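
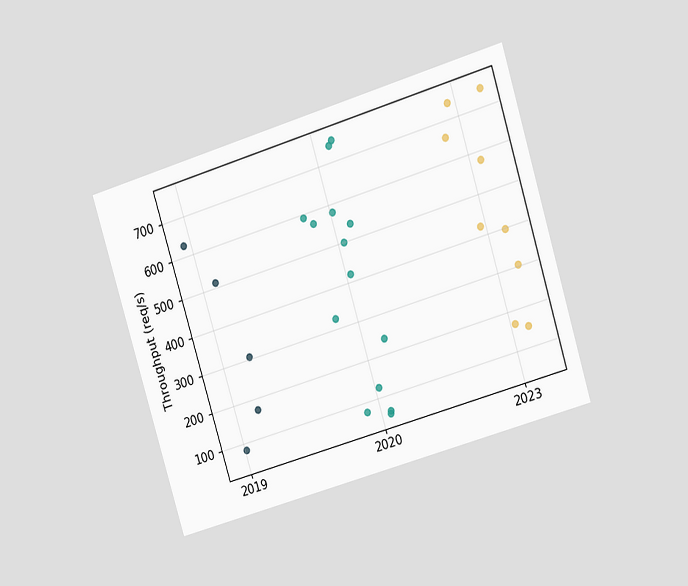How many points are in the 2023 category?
9

The chart is tilted about 17° counter-clockwise and viewed at a slight angle. Counting the markers in the 2023 column gives 9.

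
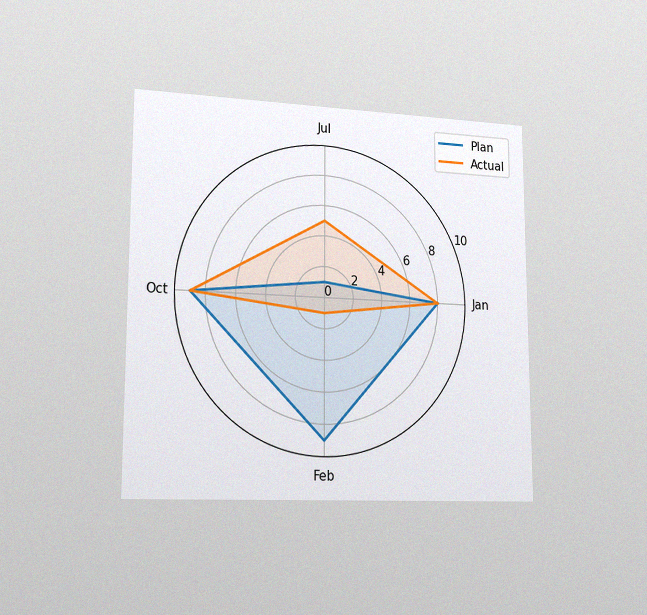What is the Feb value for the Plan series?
9

The chart is viewed slightly from the left, with some photo noise. On the Feb axis, Plan reaches 9.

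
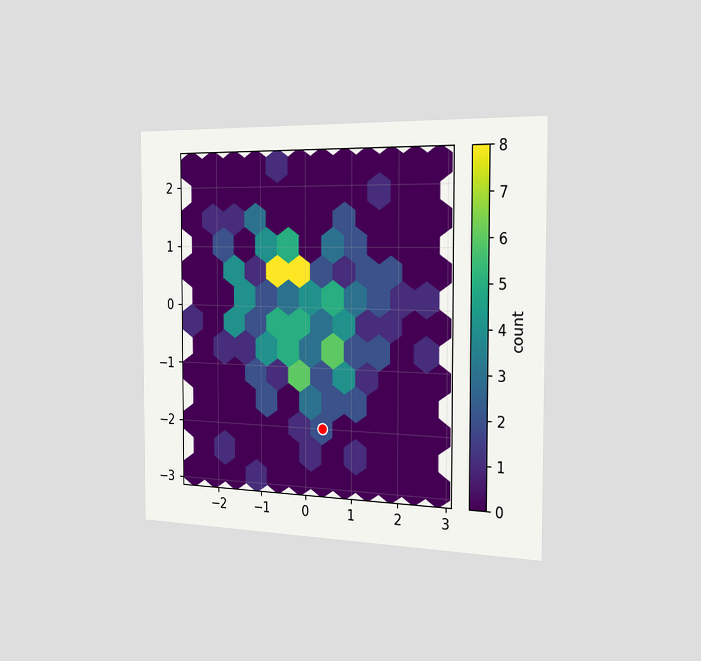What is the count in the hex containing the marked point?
2

The chart is viewed slightly from the right. The marked hex reads 2 on the colorbar.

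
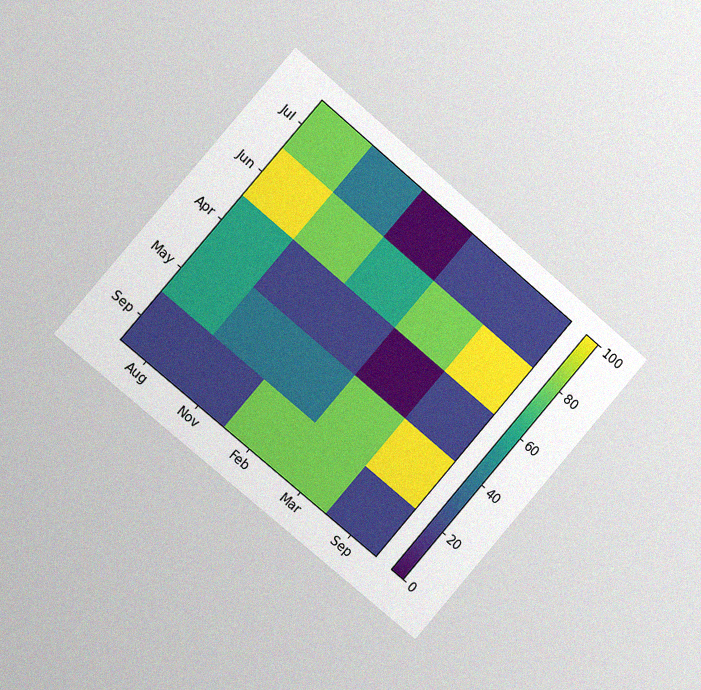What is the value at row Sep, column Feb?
The chart is tilted about 40° clockwise and viewed at a slight angle, with some photo noise. Matching cell (Sep, Feb) against the colorbar gives 80.

80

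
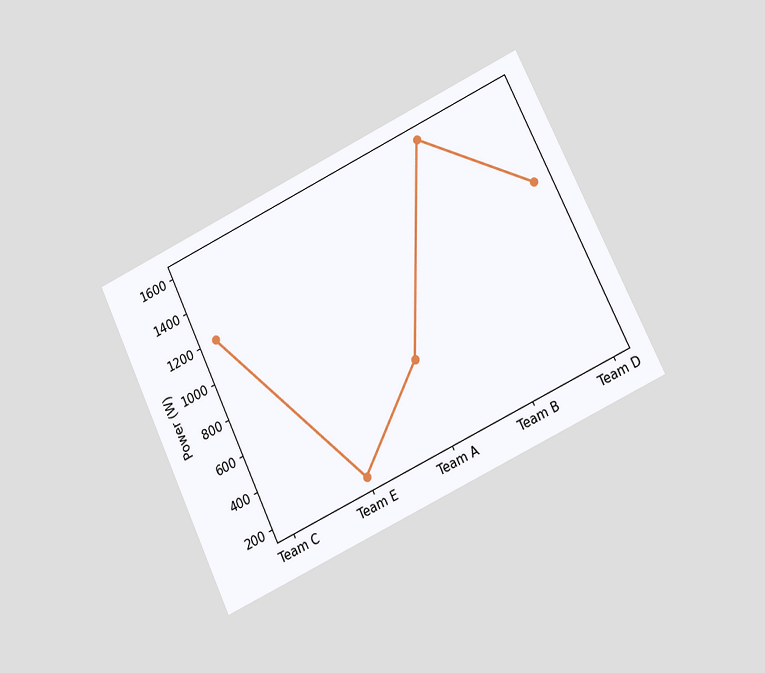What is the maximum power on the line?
The chart is tilted about 26° counter-clockwise and viewed at a slight angle. The highest point is at Team B, and reading across to the y-axis gives 1600W.

1600W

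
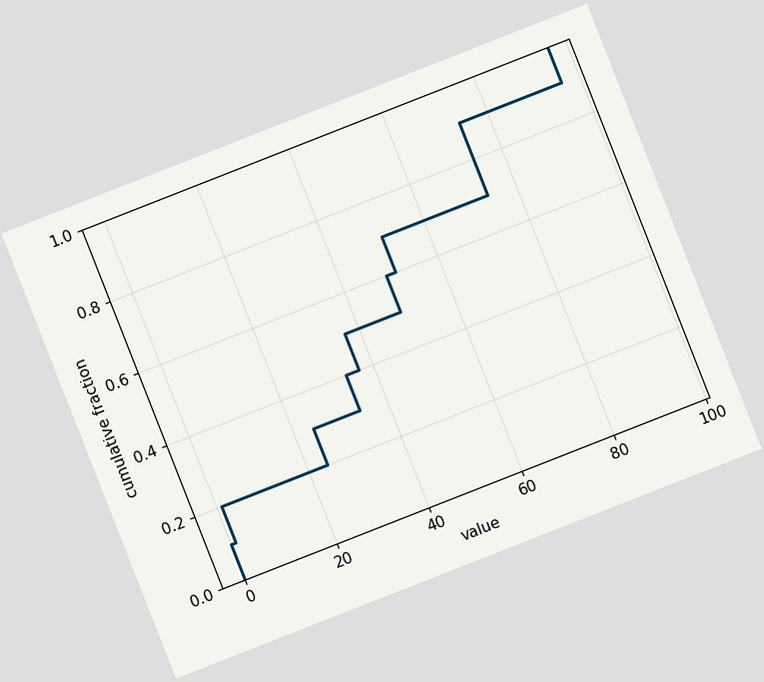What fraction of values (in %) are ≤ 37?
50%

The chart is tilted about 21° counter-clockwise. At x=37 the ECDF step is at 50%.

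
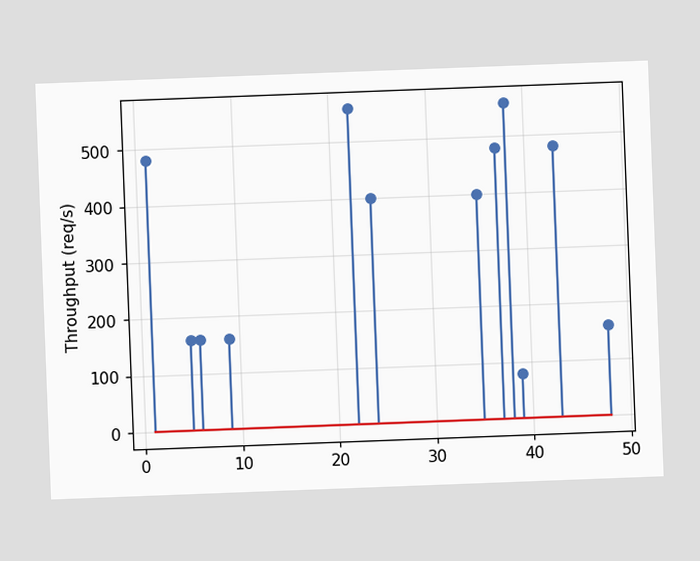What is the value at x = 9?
160req/s

The chart is tilted about 2° counter-clockwise. The stem at x=9 reaches 160req/s.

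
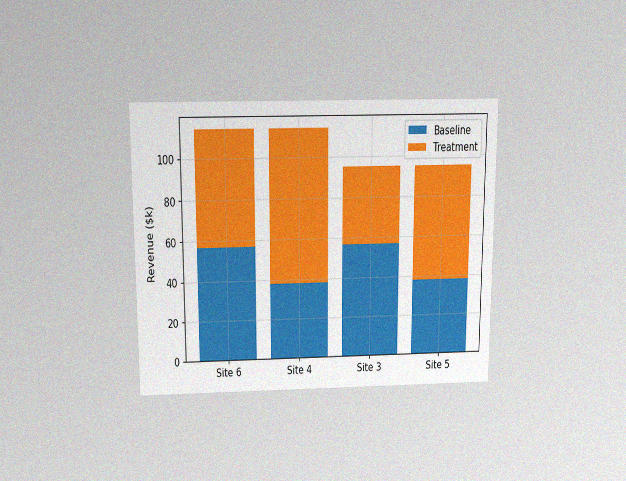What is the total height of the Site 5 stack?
$95k

The chart is viewed slightly from above, with some photo noise. The Site 5 stack's top reaches $95k on the y-axis.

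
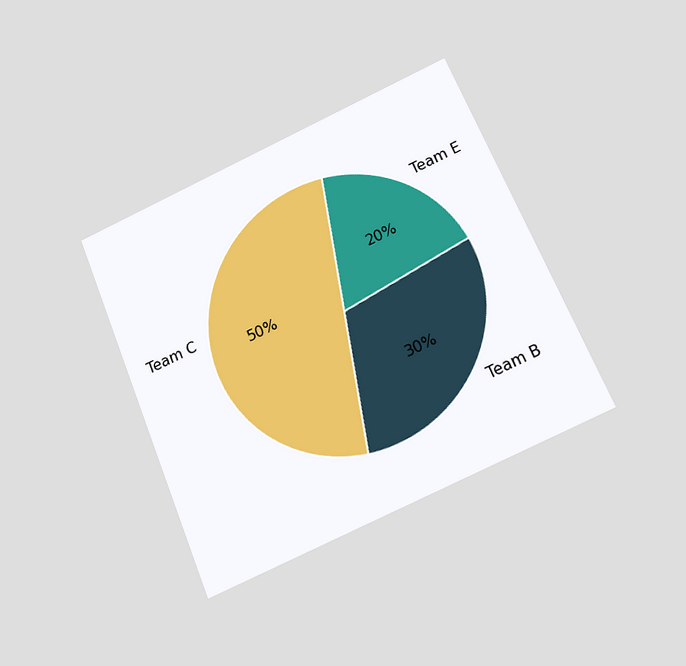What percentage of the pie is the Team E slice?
20%

The chart is tilted about 23° counter-clockwise and viewed slightly from below. The Team E slice takes up 20% of the pie.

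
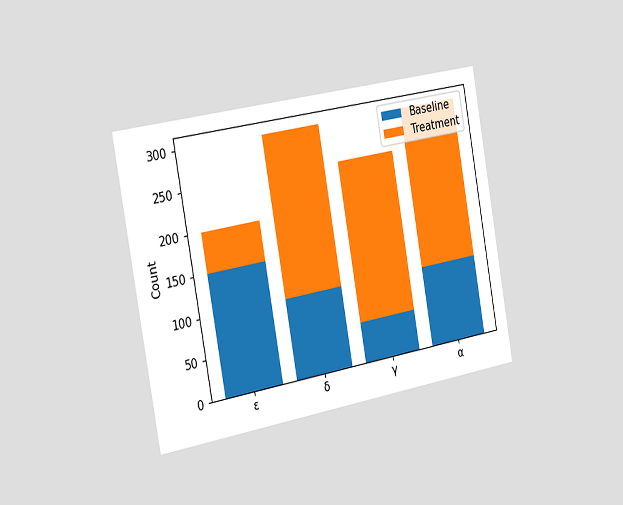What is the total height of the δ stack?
The chart is tilted about 10° counter-clockwise and viewed slightly from the left. The δ stack's top reaches 300 on the y-axis.

300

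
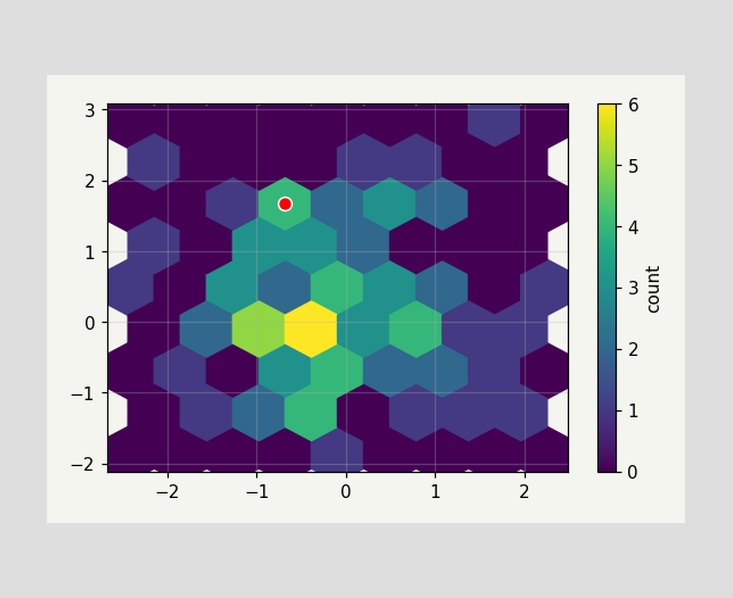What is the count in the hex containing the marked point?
4

The marked hex reads 4 on the colorbar.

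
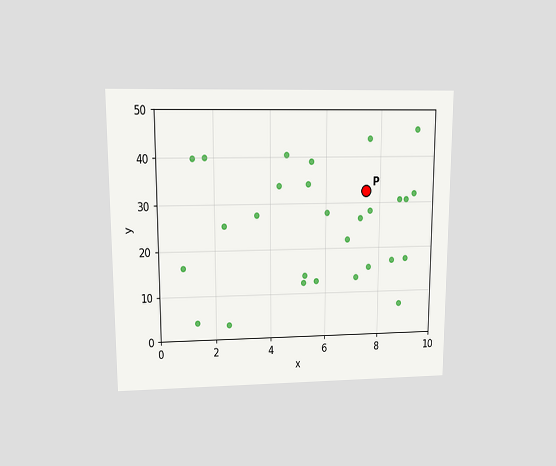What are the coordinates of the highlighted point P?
(7.5, 32.5)

The chart is viewed at a slight angle. Following the gridlines from P to each axis, P sits at (7.5, 32.5).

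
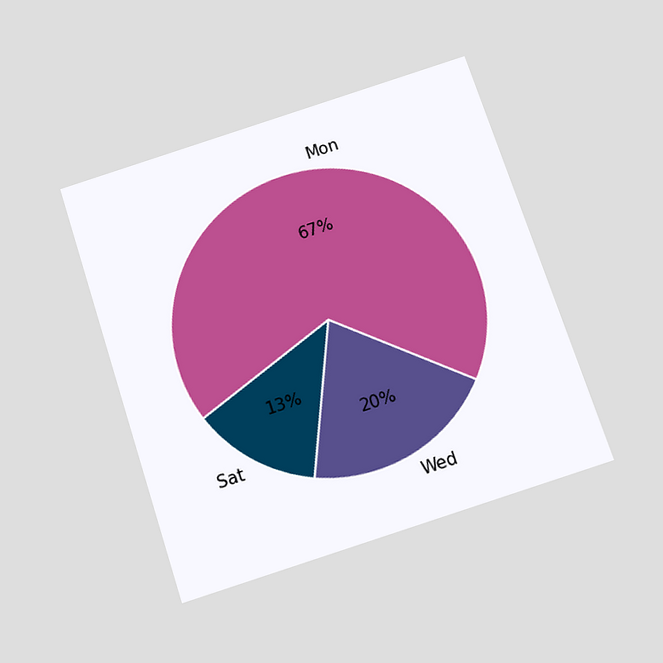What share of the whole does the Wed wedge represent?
The chart is tilted about 18° counter-clockwise and viewed slightly from below. The Wed slice takes up 20% of the pie.

20%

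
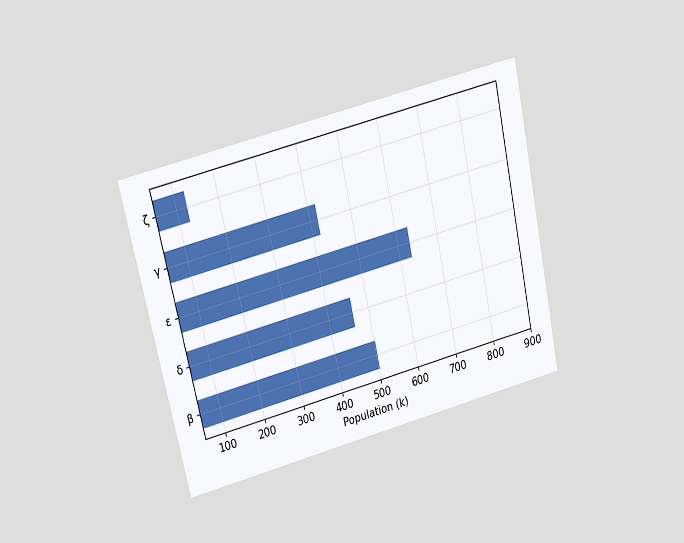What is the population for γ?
The chart is tilted about 13° counter-clockwise and viewed slightly from above. Reading along the chart's x-axis, the γ bar reaches 420k.

420k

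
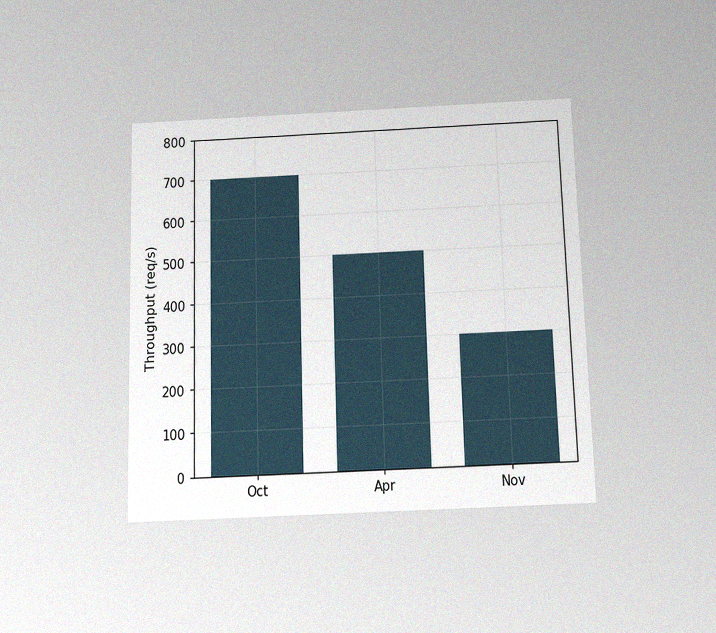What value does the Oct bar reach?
700req/s

The chart is viewed slightly from below, with some photo noise. Reading along the chart's y-axis, the Oct bar reaches 700req/s.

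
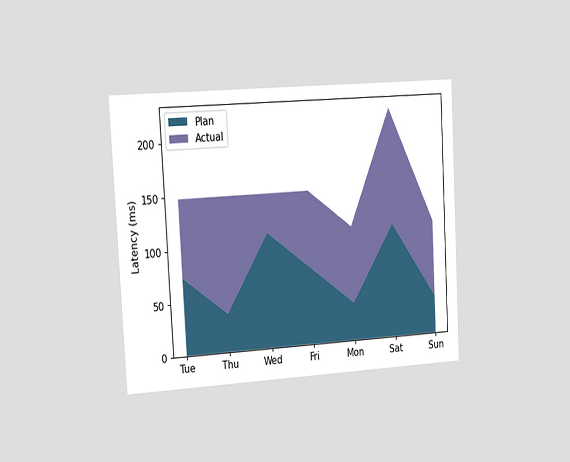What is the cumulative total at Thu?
148ms

The chart is tilted about 3° counter-clockwise and viewed at a slight angle. The stacked total at Thu reaches 148ms.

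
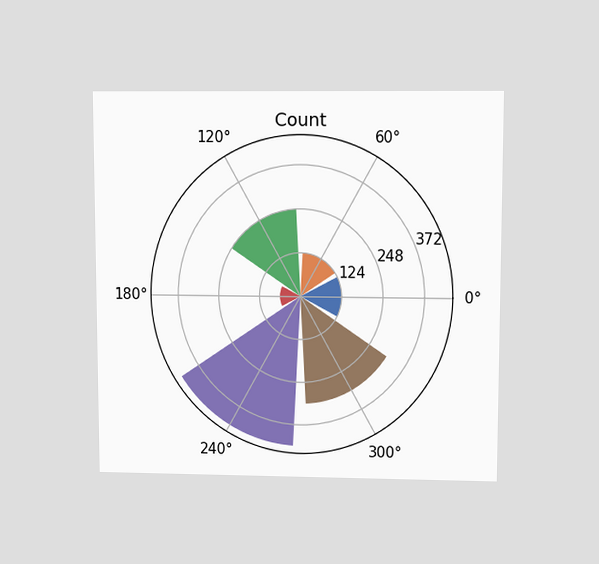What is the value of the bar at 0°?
The chart is viewed slightly from above. The bar at 0° reaches 124 on the radial axis.

124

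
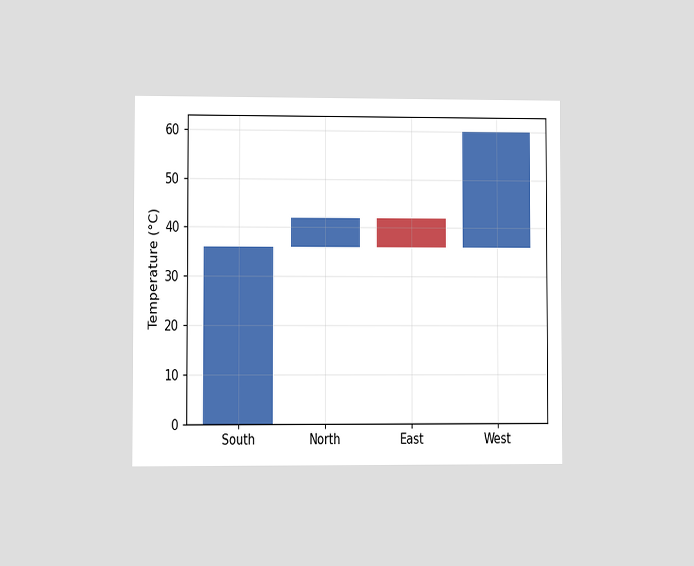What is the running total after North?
The chart is viewed at a slight angle. After North the running total reaches 42°C.

42°C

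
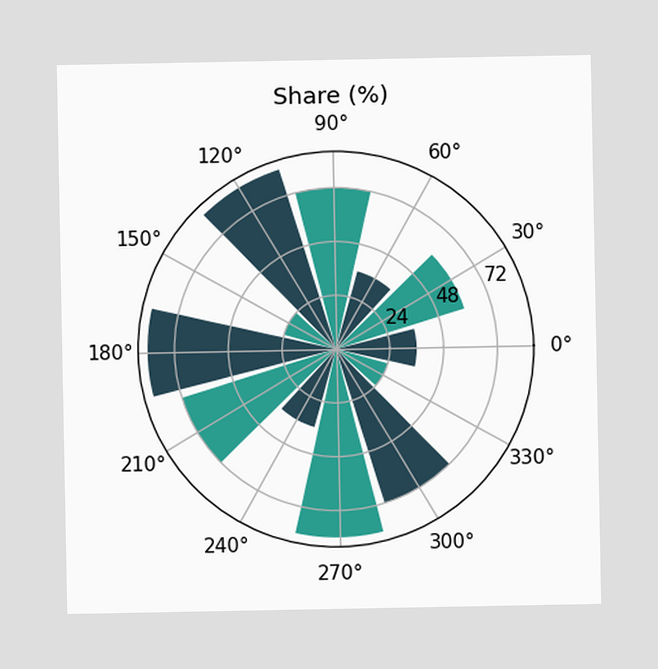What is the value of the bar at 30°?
60%

The bar at 30° reaches 60% on the radial axis.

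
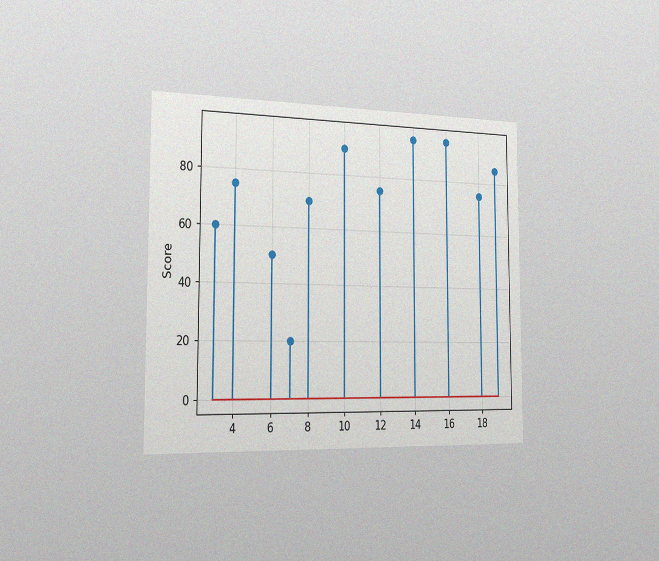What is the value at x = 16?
95

The chart is viewed slightly from the left, with some photo noise. The stem at x=16 reaches 95.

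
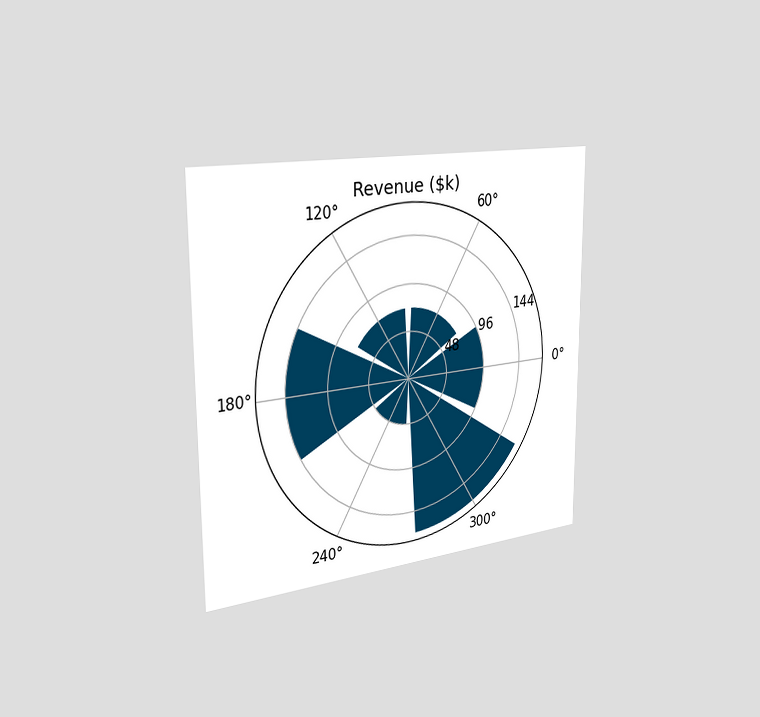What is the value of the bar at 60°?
$72k

The chart is viewed slightly from the left. The bar at 60° reaches $72k on the radial axis.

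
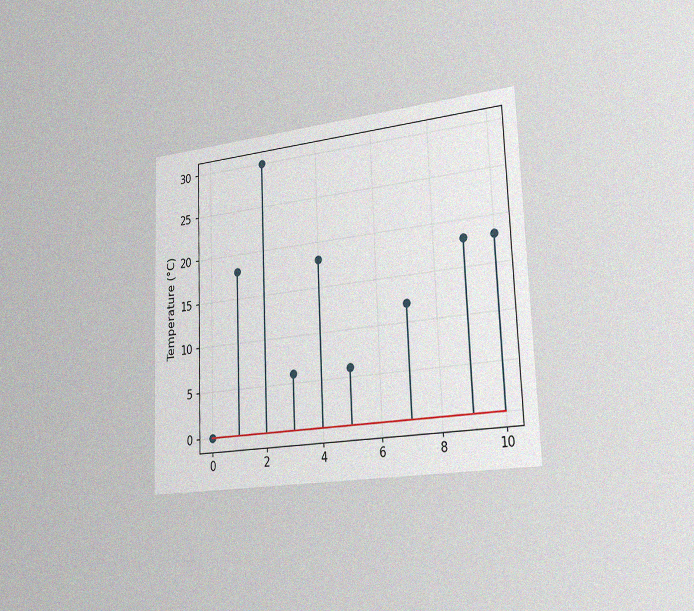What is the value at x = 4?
The chart is tilted about 2° counter-clockwise and viewed slightly from the right, with some photo noise. The stem at x=4 reaches 18°C.

18°C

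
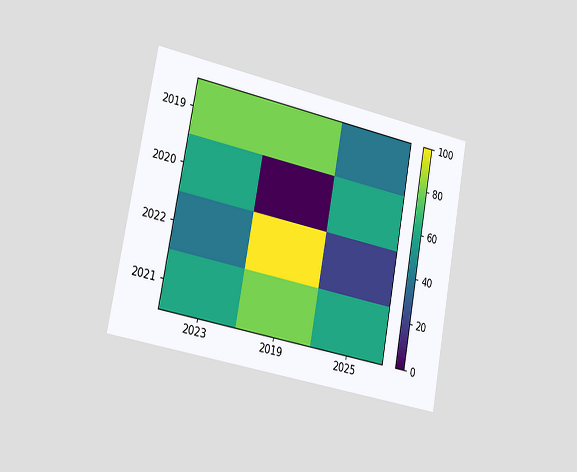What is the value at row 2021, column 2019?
80

The chart is tilted about 11° clockwise and viewed slightly from the left. Matching cell (2021, 2019) against the colorbar gives 80.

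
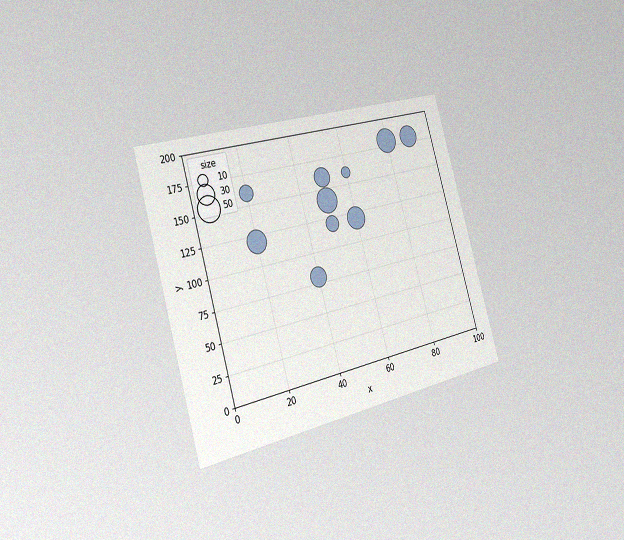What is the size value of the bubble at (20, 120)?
The chart is tilted about 16° counter-clockwise and viewed slightly from the left, with some photo noise. Matching the bubble at (20, 120) against the size legend gives 40.

40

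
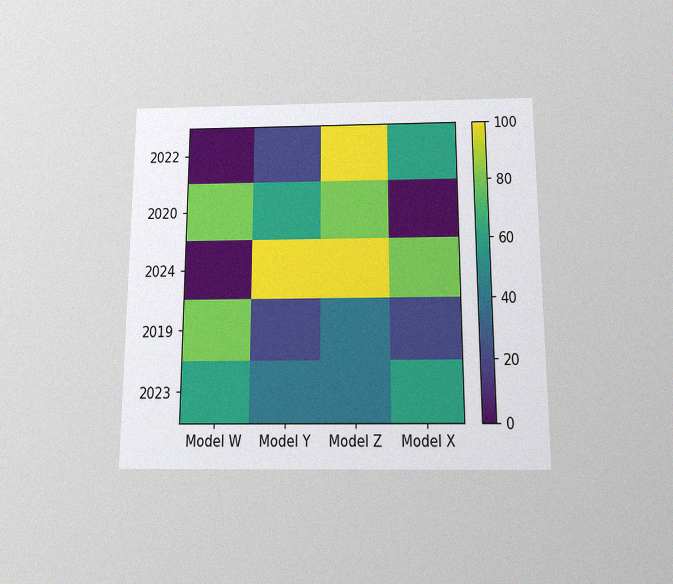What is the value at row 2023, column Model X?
The chart is viewed slightly from below, with some photo noise. Matching cell (2023, Model X) against the colorbar gives 60.

60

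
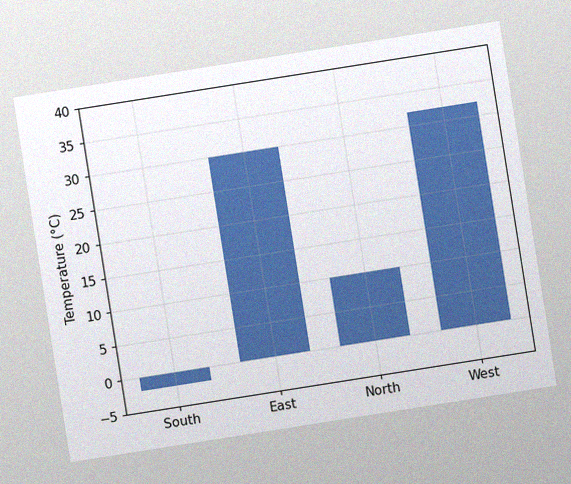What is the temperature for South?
The chart is tilted about 9° counter-clockwise, with some photo noise. Reading along the chart's y-axis, the South bar reaches -2°C.

-2°C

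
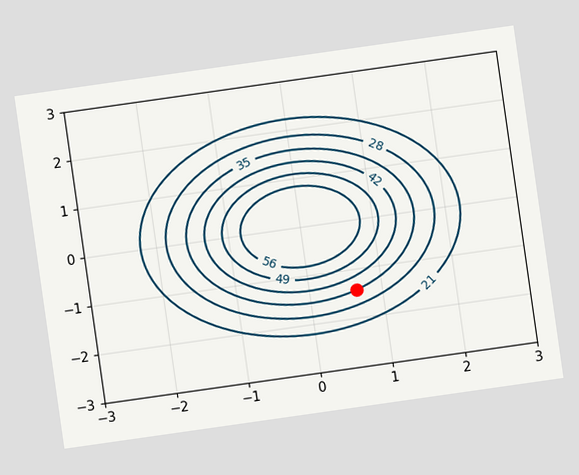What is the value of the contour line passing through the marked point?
35

The chart is tilted about 8° counter-clockwise. The marked point sits on the contour labelled 35.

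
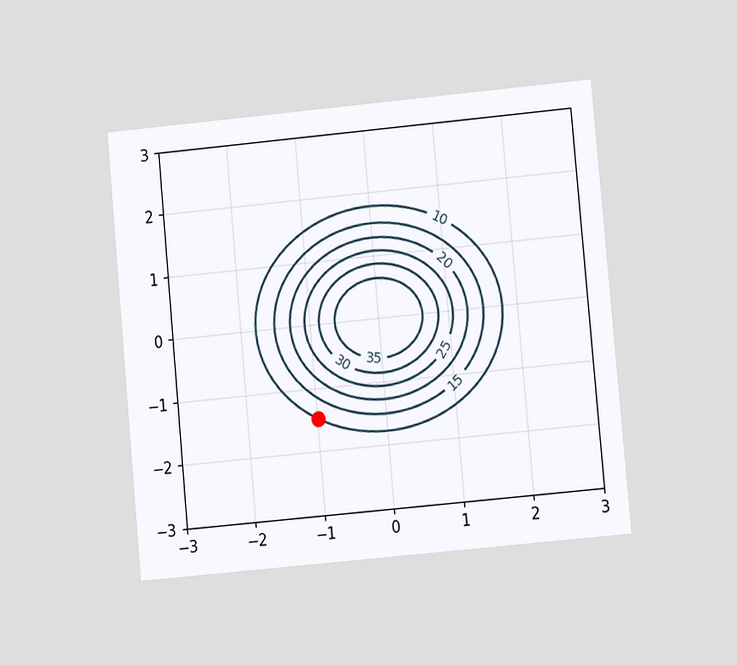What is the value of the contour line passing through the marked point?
10

The chart is tilted about 5° counter-clockwise and viewed at a slight angle. The marked point sits on the contour labelled 10.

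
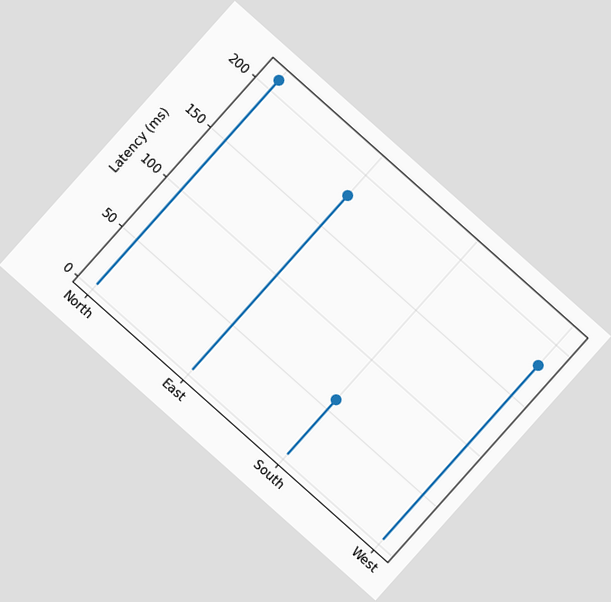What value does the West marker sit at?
180ms

The chart is tilted about 42° clockwise. The West marker sits at 180ms.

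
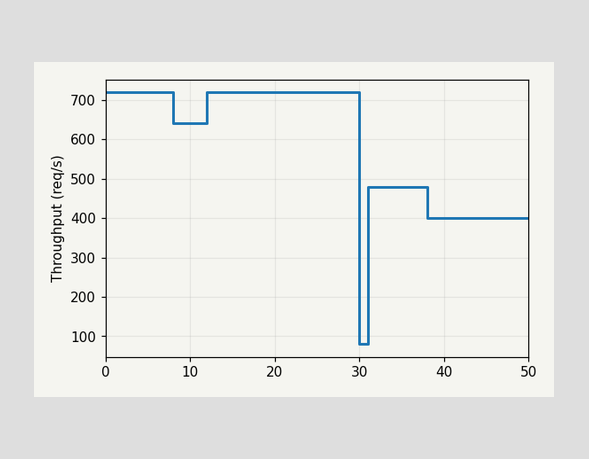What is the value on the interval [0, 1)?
On [0, 1) the step sits at 720req/s.

720req/s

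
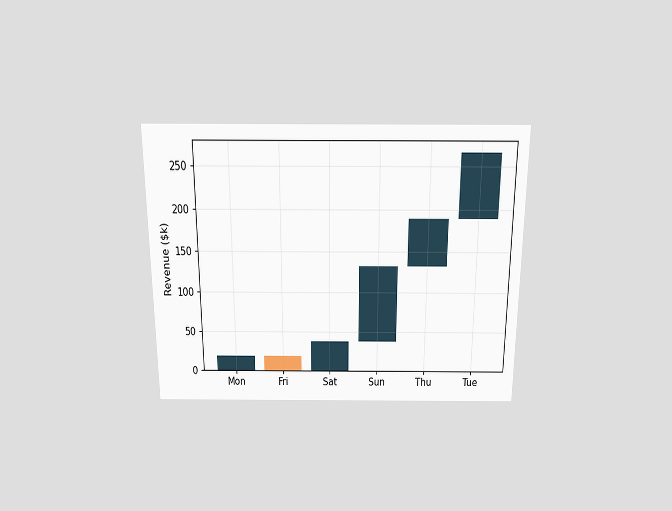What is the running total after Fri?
$0k

The chart is viewed slightly from above. After Fri the running total reaches $0k.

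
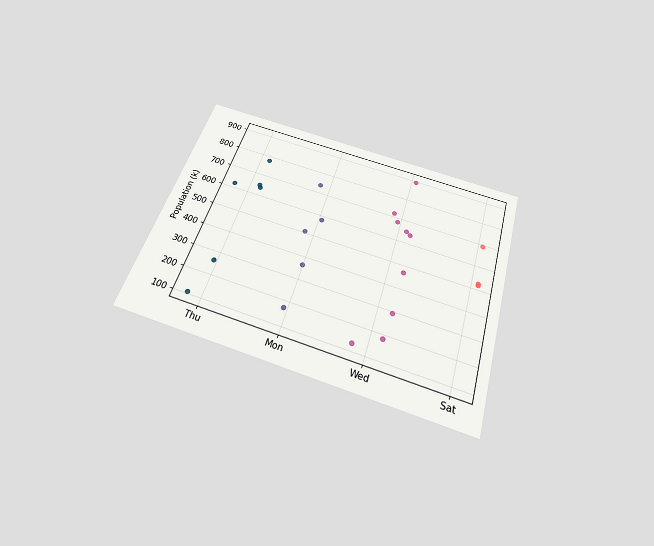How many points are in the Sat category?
The chart is tilted about 18° clockwise and viewed slightly from below. Counting the markers in the Sat column gives 3.

3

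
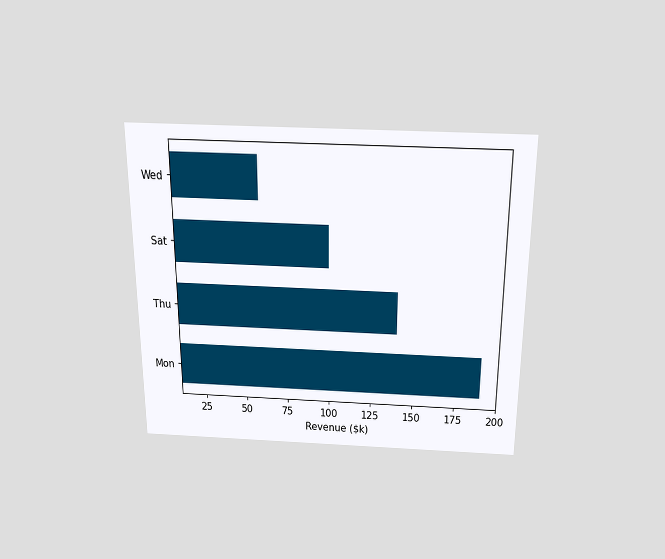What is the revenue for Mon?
The chart is viewed slightly from above. Reading along the chart's x-axis, the Mon bar reaches $190k.

$190k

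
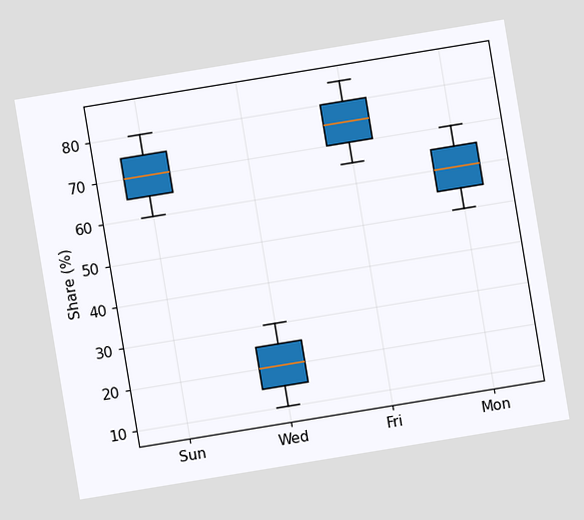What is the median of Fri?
The chart is tilted about 9° counter-clockwise. The median line in the Fri box sits at 75%.

75%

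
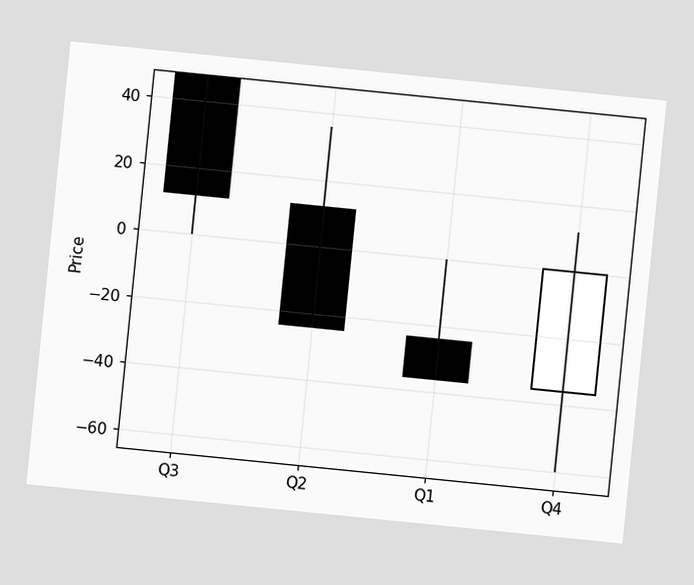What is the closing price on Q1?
The chart is tilted about 6° clockwise. The Q1 candle closes at -36.

-36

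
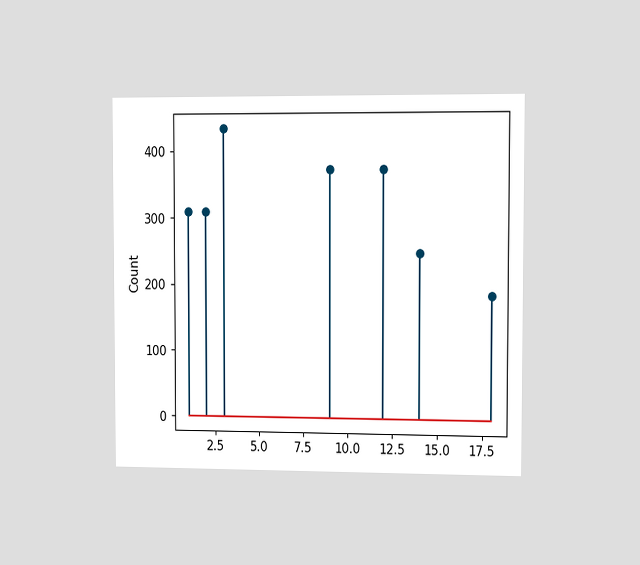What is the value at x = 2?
310

The chart is viewed slightly from the right. The stem at x=2 reaches 310.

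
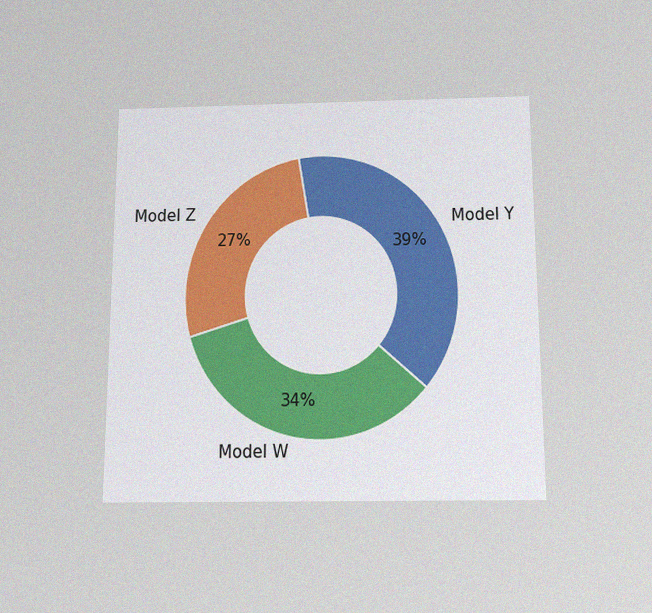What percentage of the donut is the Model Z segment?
27%

The chart is viewed slightly from below, with some photo noise. The Model Z segment takes up 27% of the ring.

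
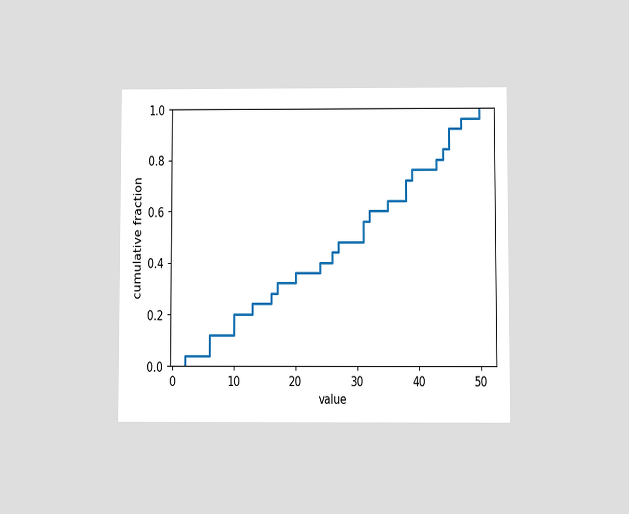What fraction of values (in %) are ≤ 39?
The chart is viewed at a slight angle. At x=39 the ECDF step is at 76%.

76%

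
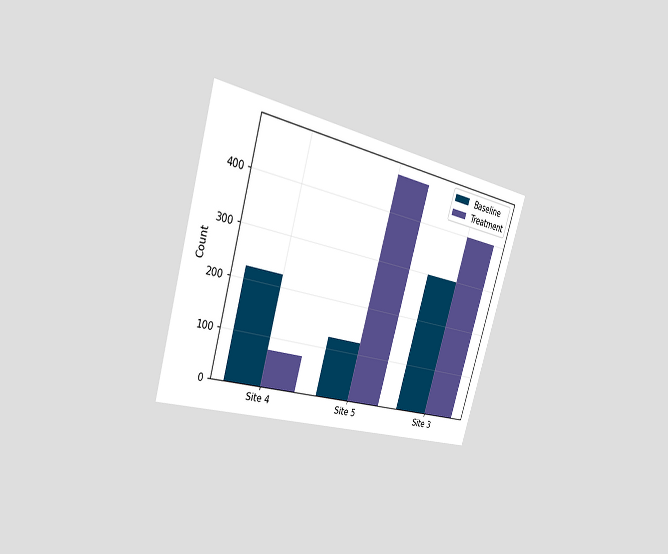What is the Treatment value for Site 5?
475

The chart is tilted about 16° clockwise and viewed slightly from the left. The Treatment bar at Site 5 reaches 475 on the y-axis.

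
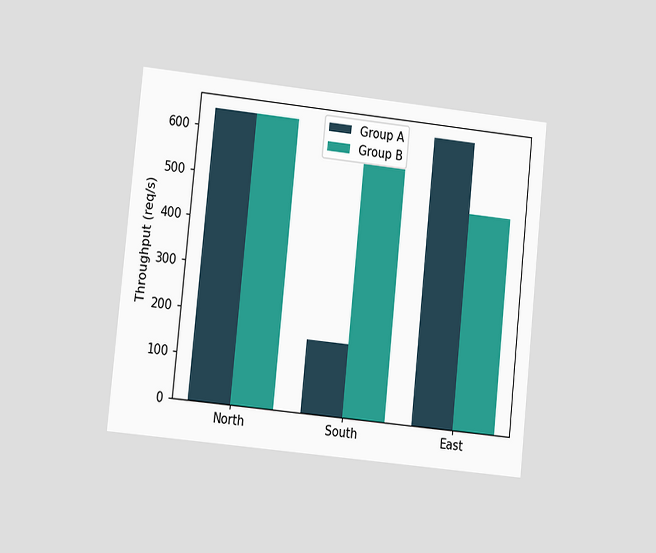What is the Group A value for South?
160req/s

The chart is tilted about 6° clockwise and viewed at a slight angle. The Group A bar at South reaches 160req/s on the y-axis.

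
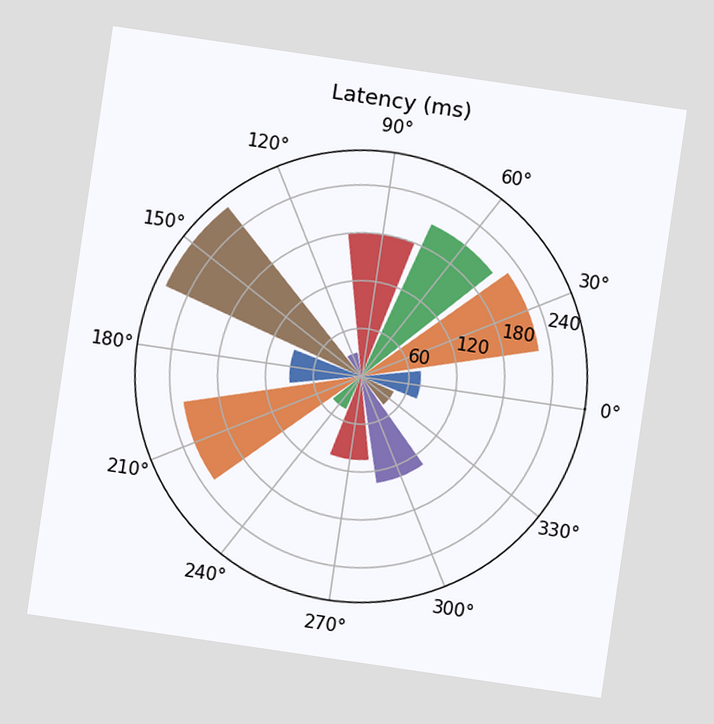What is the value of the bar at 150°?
The chart is tilted about 8° clockwise. The bar at 150° reaches 270ms on the radial axis.

270ms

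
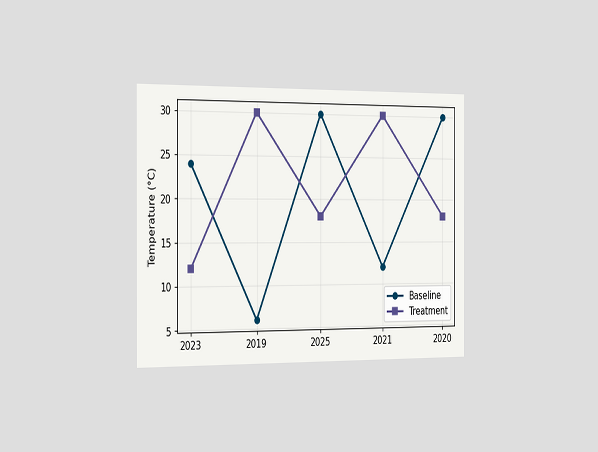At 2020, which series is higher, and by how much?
Baseline, by 12°C

The chart is viewed slightly from the left. At 2020, Baseline sits above the other line by 12°C.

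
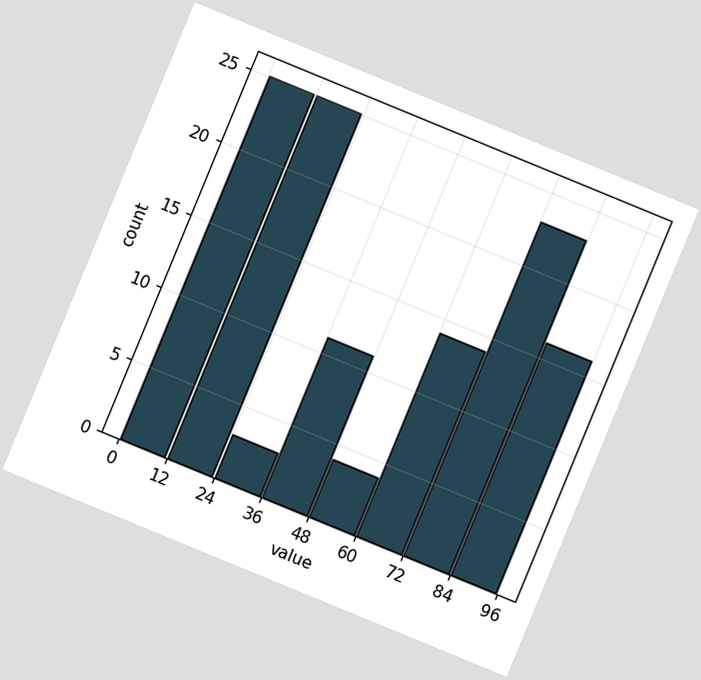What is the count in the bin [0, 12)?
The chart is tilted about 22° clockwise. The [0, 12) bin has height 25.

25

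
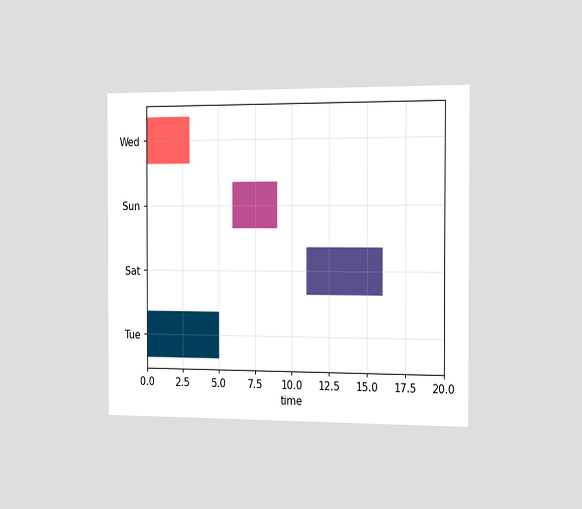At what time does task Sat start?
11

The chart is viewed slightly from the right. The Sat bar begins at t=11.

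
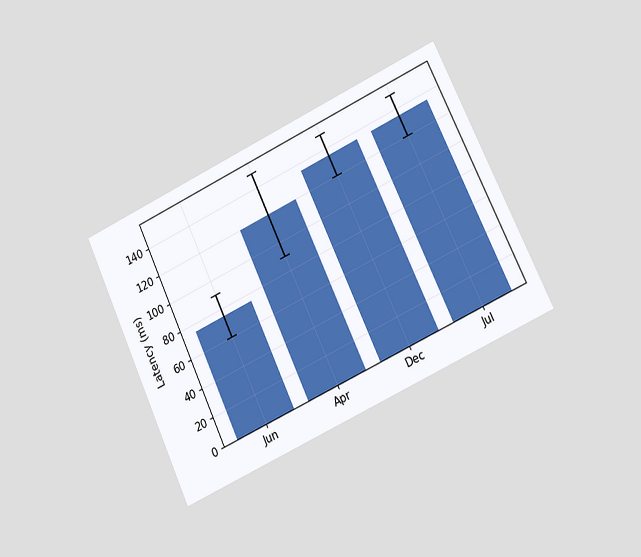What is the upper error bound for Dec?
The chart is tilted about 25° counter-clockwise and viewed at a slight angle. The Dec bar's upper whisker reaches 150ms.

150ms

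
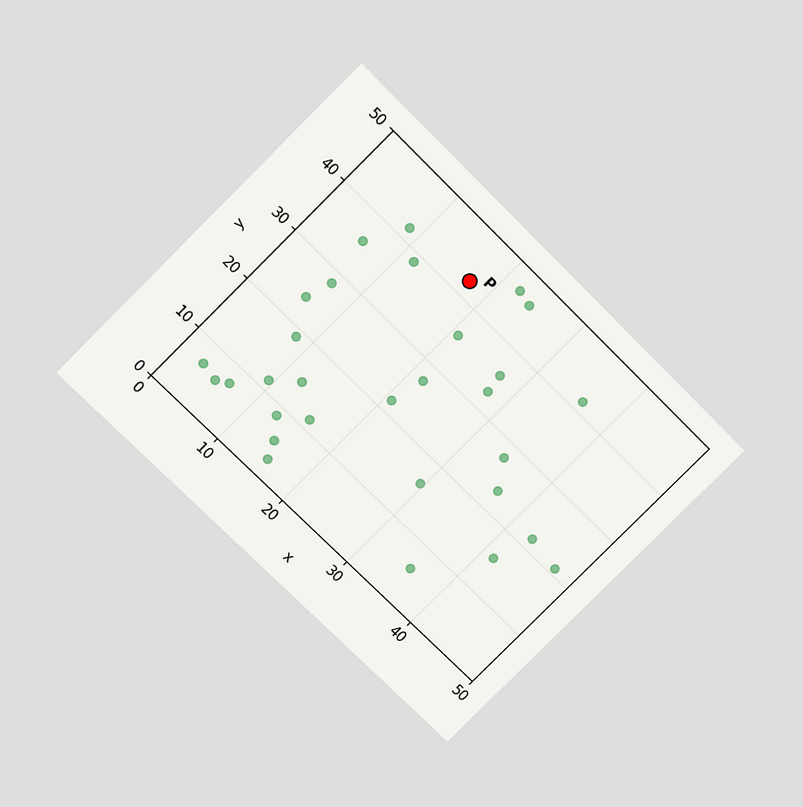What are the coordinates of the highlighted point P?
The chart is tilted about 45° clockwise and viewed slightly from above. Following the gridlines from P to each axis, P sits at (17.5, 42.5).

(17.5, 42.5)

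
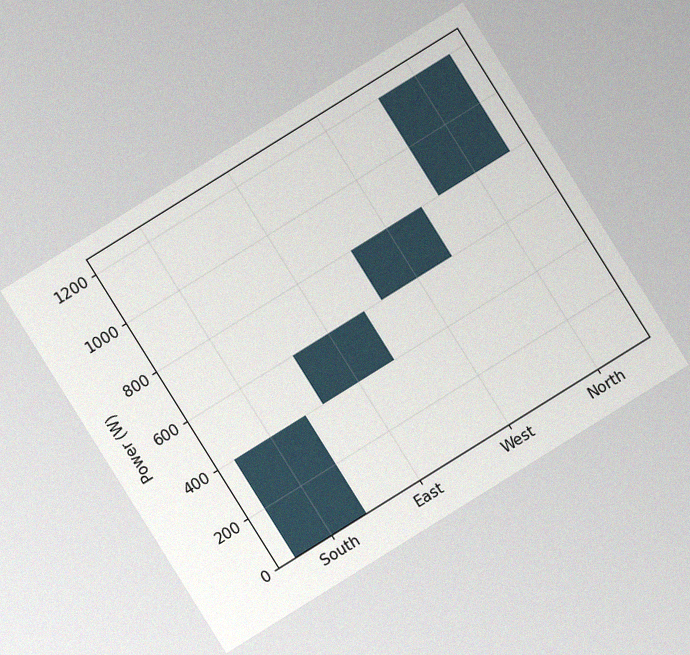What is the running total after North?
The chart is tilted about 32° counter-clockwise, with some photo noise. After North the running total reaches 1200W.

1200W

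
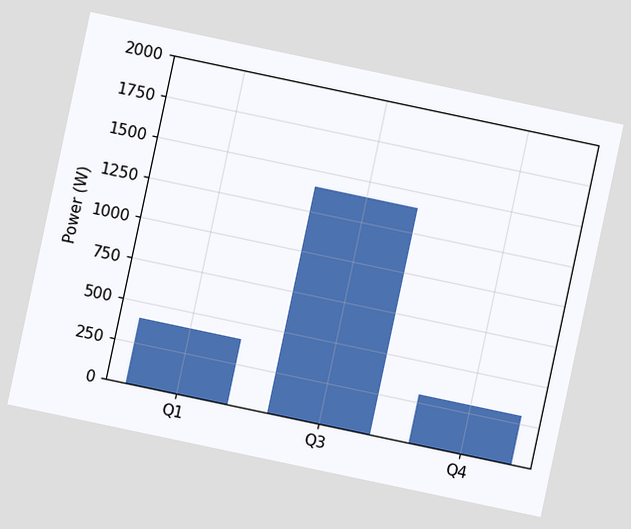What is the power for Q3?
The chart is tilted about 12° clockwise. Reading along the chart's y-axis, the Q3 bar reaches 1400W.

1400W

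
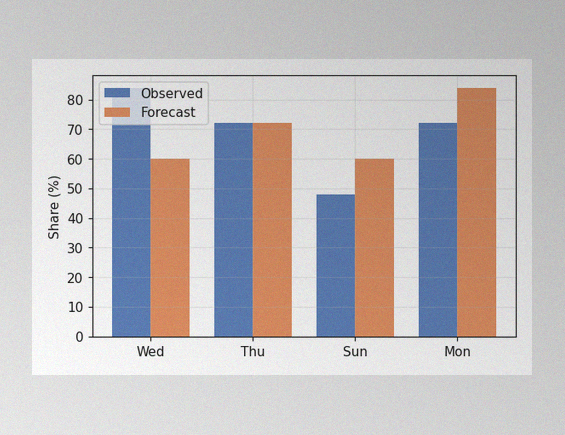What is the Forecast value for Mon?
The image has some photo noise and uneven lighting. The Forecast bar at Mon reaches 84% on the y-axis.

84%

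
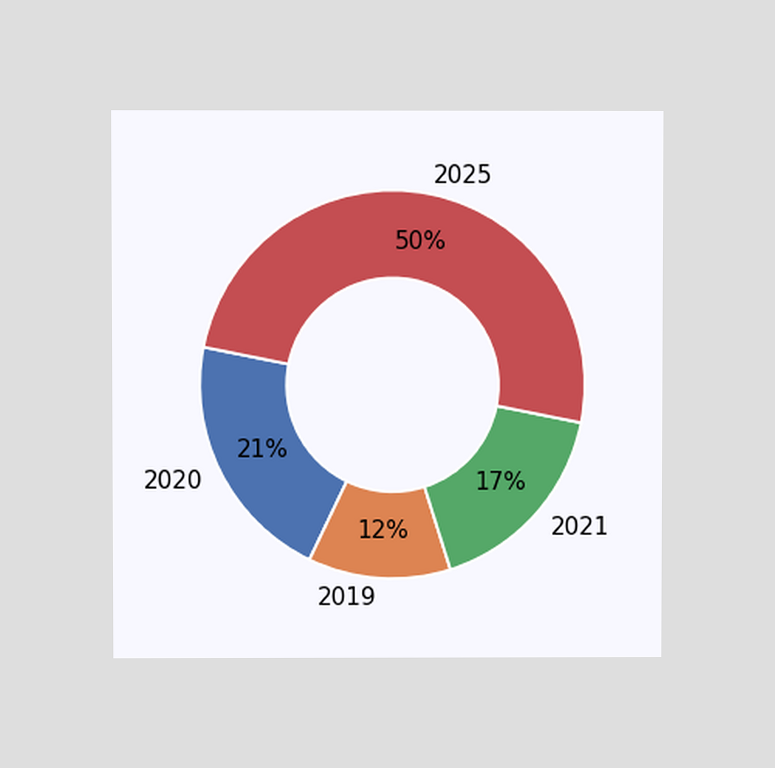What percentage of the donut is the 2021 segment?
The chart is viewed at a slight angle. The 2021 segment takes up 17% of the ring.

17%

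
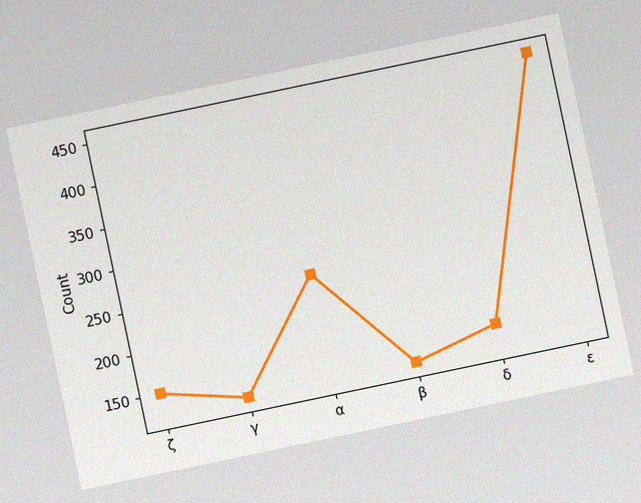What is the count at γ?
125

The chart is tilted about 12° counter-clockwise, with some photo noise. At γ, the line is at 125.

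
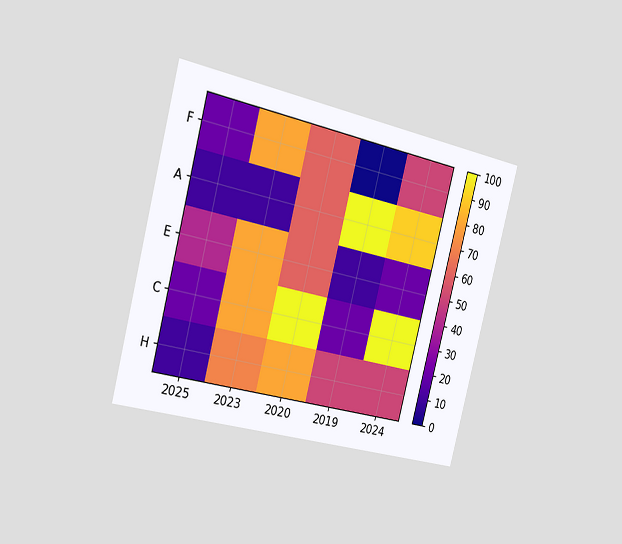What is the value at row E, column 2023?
80

The chart is tilted about 14° clockwise and viewed slightly from the left. Matching cell (E, 2023) against the colorbar gives 80.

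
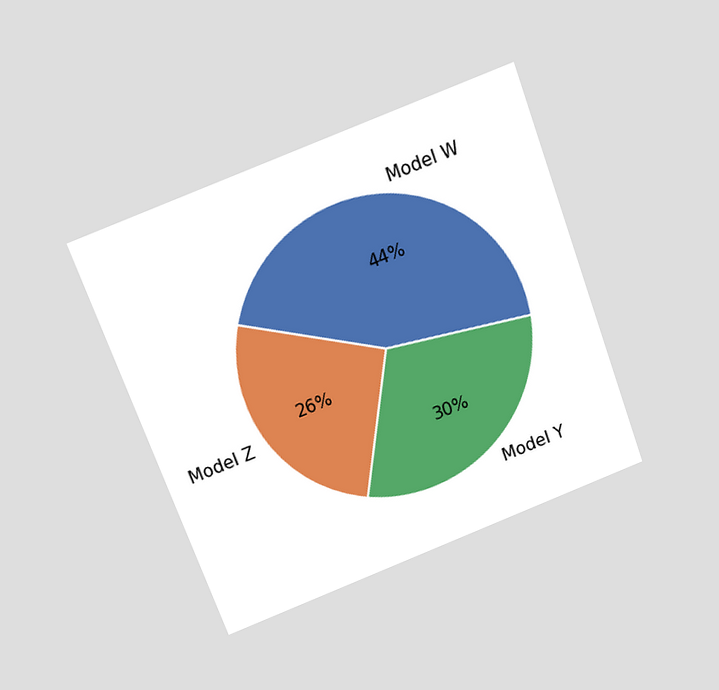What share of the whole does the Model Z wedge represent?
26%

The chart is tilted about 20° counter-clockwise and viewed slightly from above. The Model Z slice takes up 26% of the pie.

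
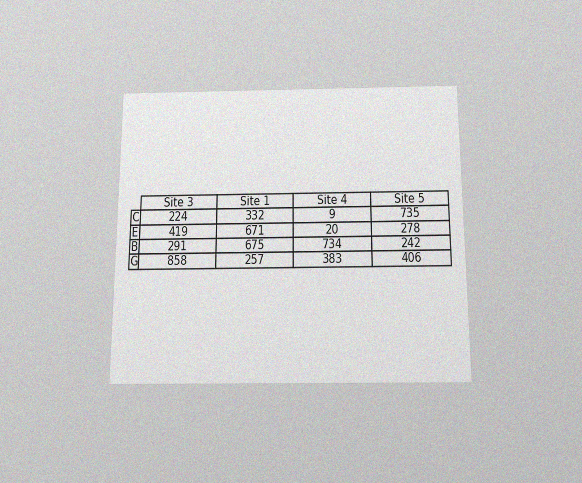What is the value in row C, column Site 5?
735

The chart is viewed slightly from below, with some photo noise. The (C, Site 5) cell reads 735.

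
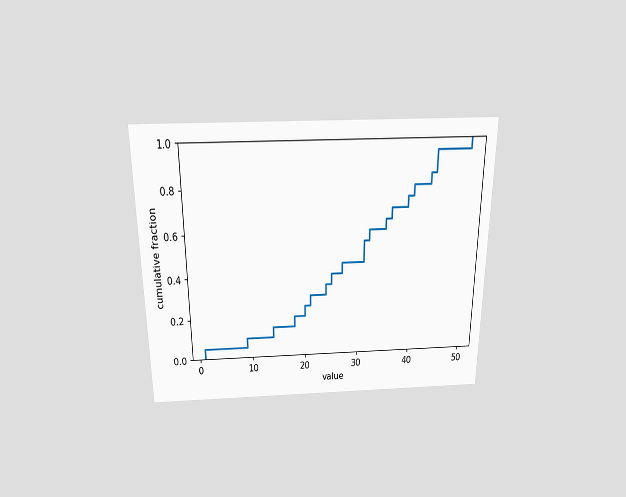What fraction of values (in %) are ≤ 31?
The chart is viewed slightly from above. At x=31 the ECDF step is at 55%.

55%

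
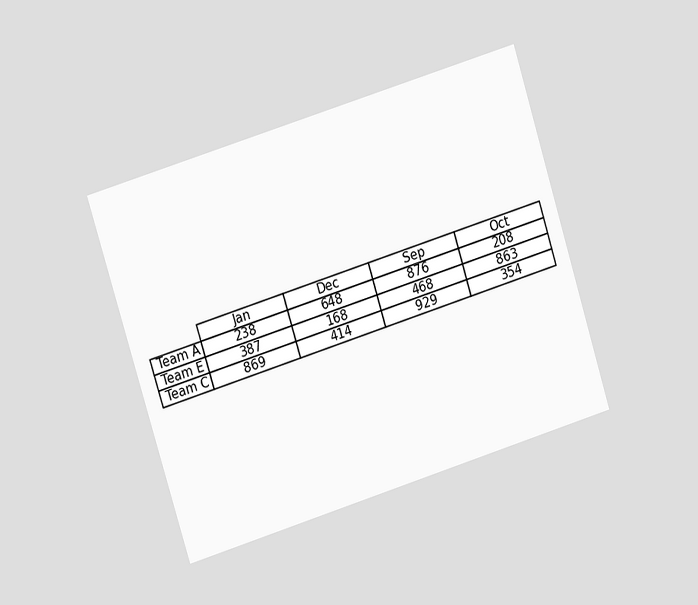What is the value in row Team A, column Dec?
648

The chart is tilted about 17° counter-clockwise and viewed at a slight angle. The (Team A, Dec) cell reads 648.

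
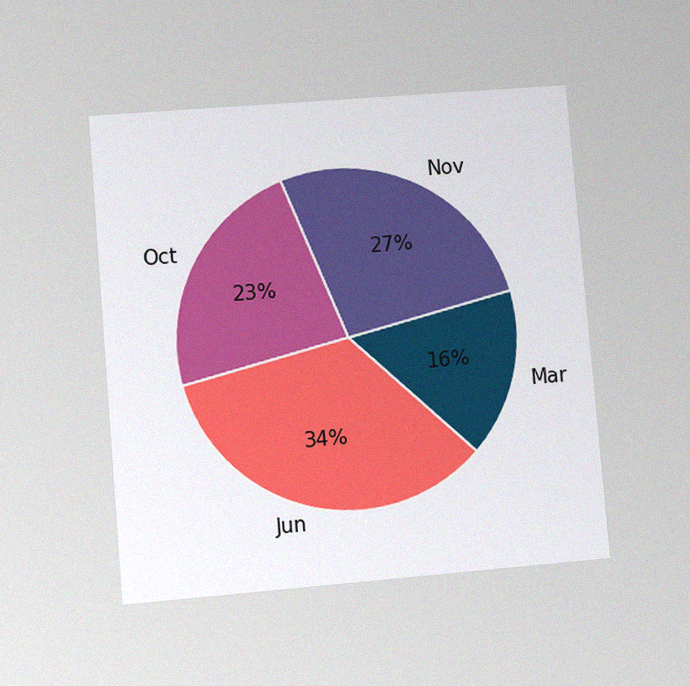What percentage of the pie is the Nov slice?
The chart is tilted about 5° counter-clockwise and viewed at a slight angle, with some photo noise. The Nov slice takes up 27% of the pie.

27%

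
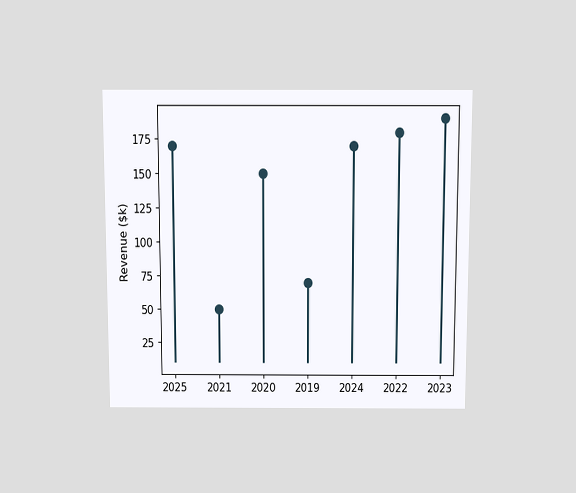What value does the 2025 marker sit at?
The chart is viewed slightly from above. The 2025 marker sits at $170k.

$170k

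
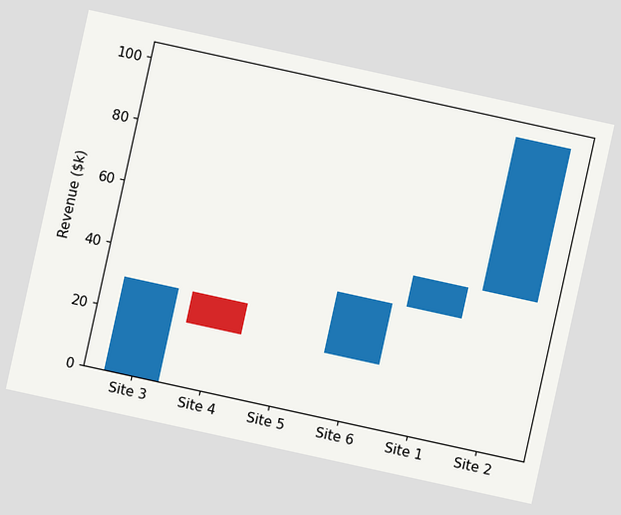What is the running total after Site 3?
$30k

The chart is tilted about 12° clockwise. After Site 3 the running total reaches $30k.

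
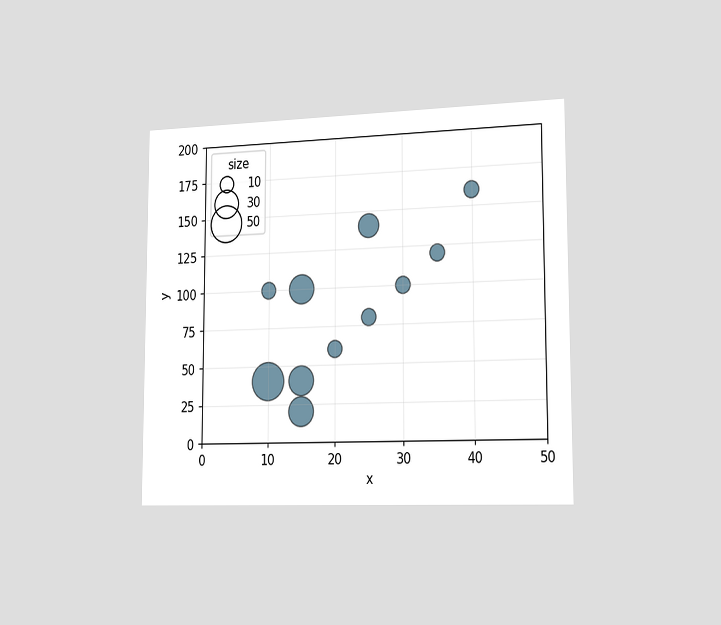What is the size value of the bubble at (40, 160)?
The chart is viewed slightly from the right. Matching the bubble at (40, 160) against the size legend gives 10.

10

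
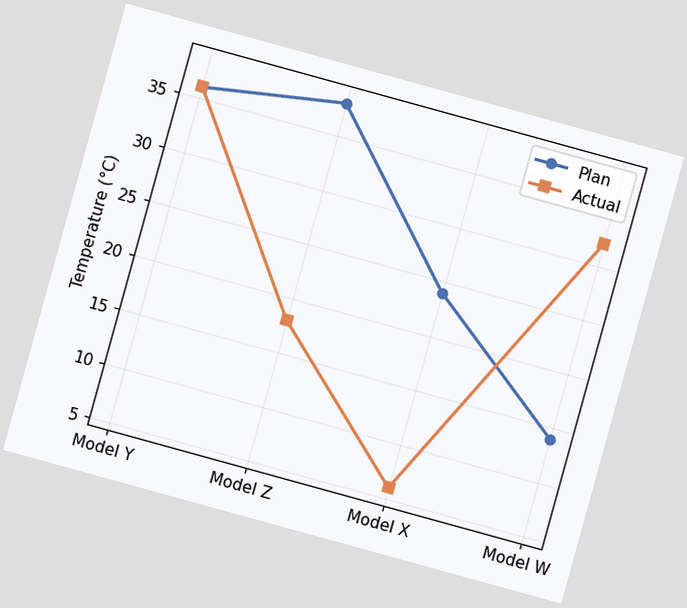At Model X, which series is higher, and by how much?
Plan, by 18°C

The chart is tilted about 15° clockwise. At Model X, Plan sits above the other line by 18°C.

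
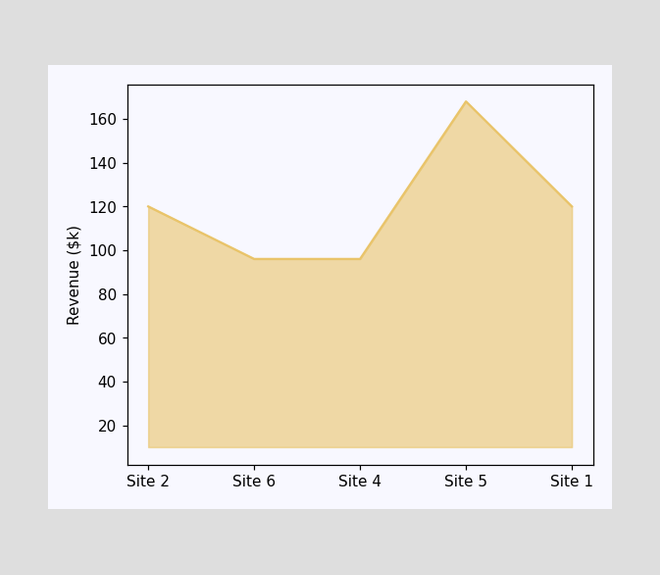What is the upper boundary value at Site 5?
At Site 5 the upper boundary is at $168k.

$168k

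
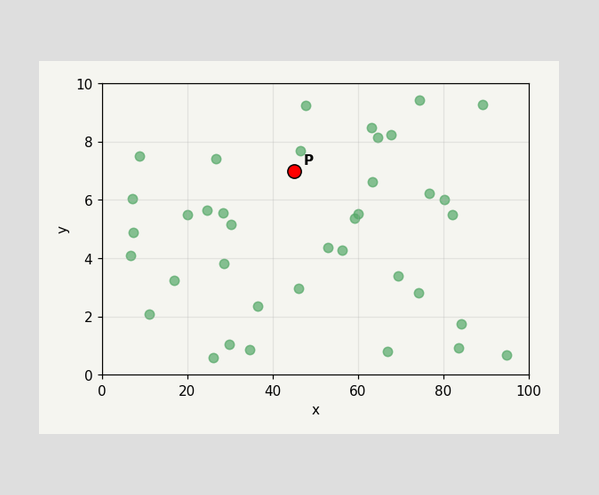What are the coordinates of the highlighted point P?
Following the gridlines from P to each axis, P sits at (45, 7).

(45, 7)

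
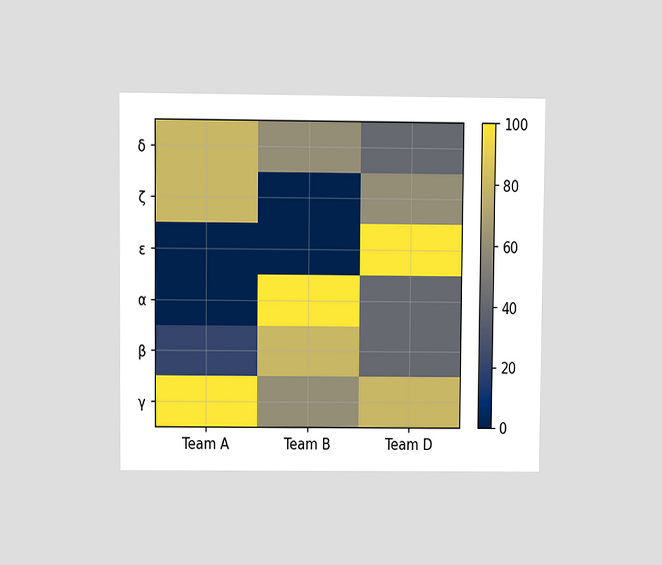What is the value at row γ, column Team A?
100

The chart is viewed at a slight angle. Matching cell (γ, Team A) against the colorbar gives 100.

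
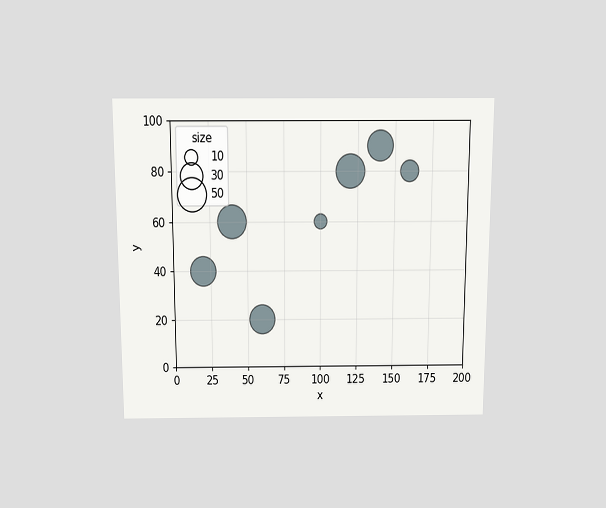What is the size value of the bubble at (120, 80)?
50

The chart is viewed slightly from above. Matching the bubble at (120, 80) against the size legend gives 50.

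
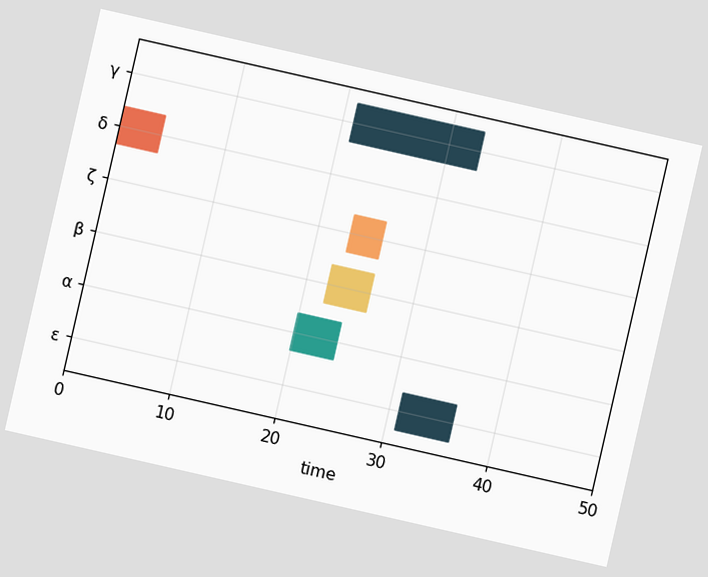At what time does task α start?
20

The chart is tilted about 13° clockwise. The α bar begins at t=20.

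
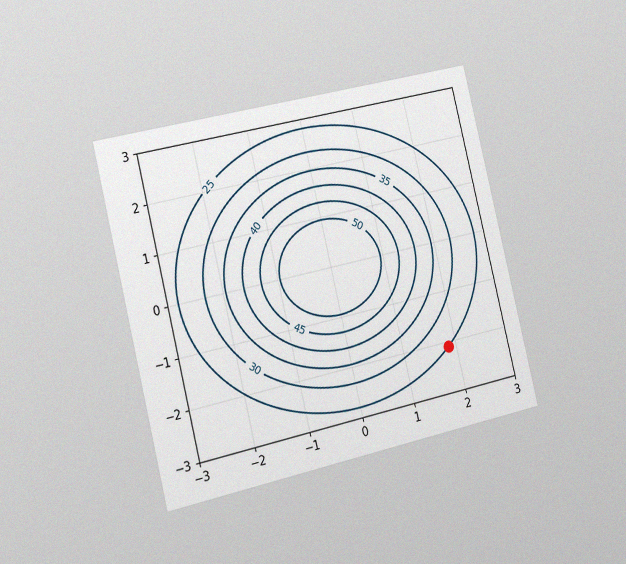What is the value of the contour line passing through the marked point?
25

The chart is tilted about 14° counter-clockwise and viewed slightly from the left, with some photo noise. The marked point sits on the contour labelled 25.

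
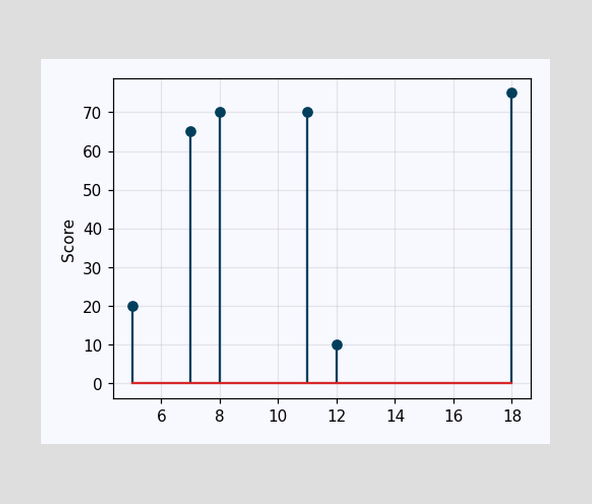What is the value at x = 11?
70

The stem at x=11 reaches 70.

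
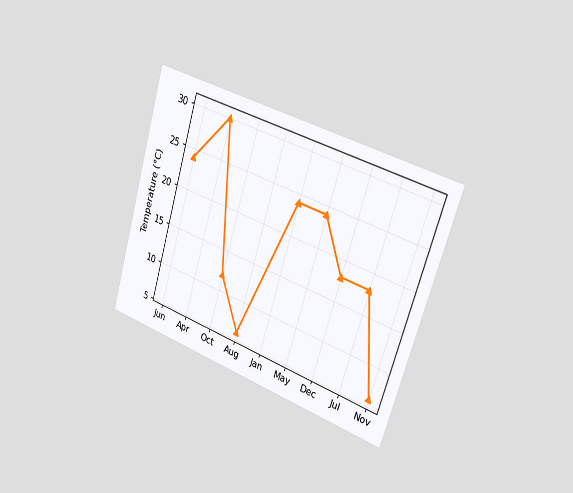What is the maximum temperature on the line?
The chart is tilted about 17° clockwise and viewed slightly from the right. The highest point is at Apr, and reading across to the y-axis gives 30°C.

30°C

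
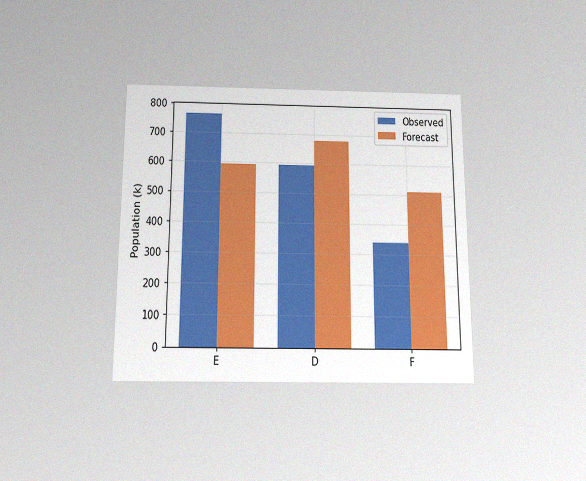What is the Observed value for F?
The chart is viewed slightly from below, with some photo noise. The Observed bar at F reaches 340k on the y-axis.

340k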